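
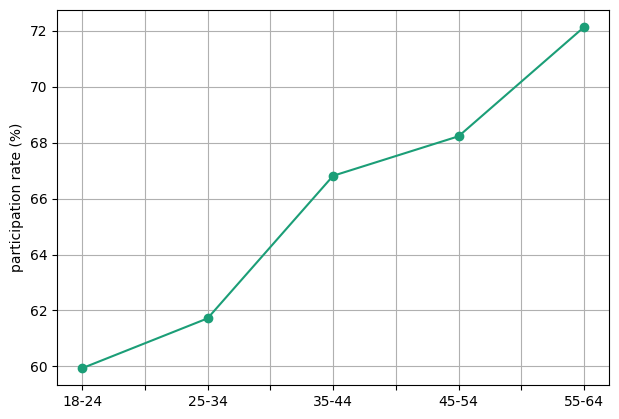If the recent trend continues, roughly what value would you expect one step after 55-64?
Last three: 66, 68, 72 → slope ≈ 3/step → next ≈ 75.

≈ 75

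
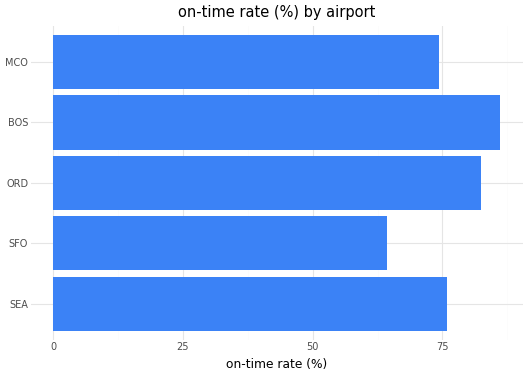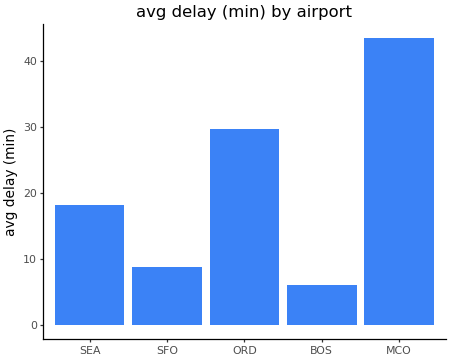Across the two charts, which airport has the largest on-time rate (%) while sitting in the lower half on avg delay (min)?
BOS

Chart 2 median avg delay (min) ≈ 20; below-median airports: SFO, BOS. Among those, BOS has the highest on-time rate (%) (≈ 90).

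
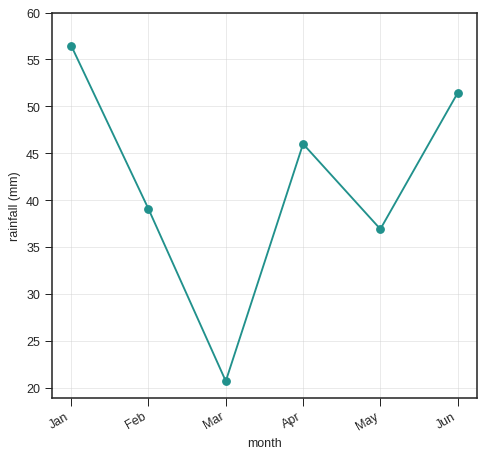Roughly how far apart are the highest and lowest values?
≈ 35

Max Jan ≈ 55, min Mar ≈ 20; range ≈ 35.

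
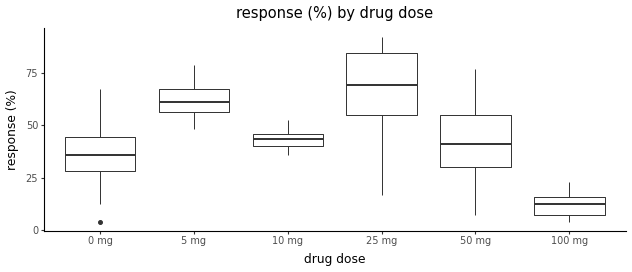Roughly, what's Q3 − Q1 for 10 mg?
Q3 ≈ 45, Q1 ≈ 40; IQR ≈ 5.

≈ 5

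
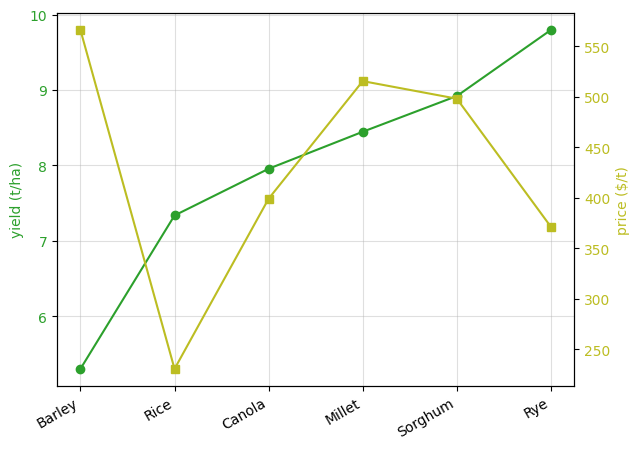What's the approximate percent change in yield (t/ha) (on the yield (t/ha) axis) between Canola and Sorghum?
Canola ≈ 8.0, Sorghum ≈ 9.0; (9.0 − 8.0) / 8.0 ≈ +12.5%.

≈ +12.5%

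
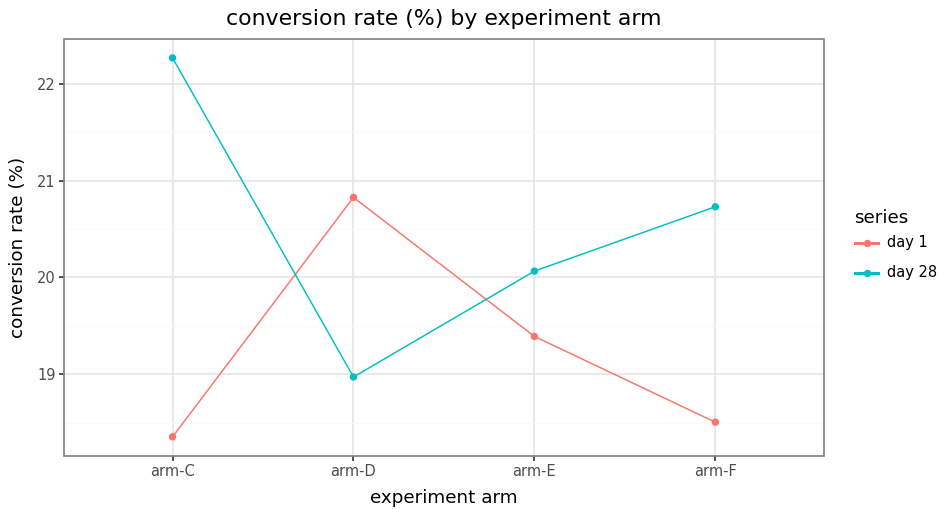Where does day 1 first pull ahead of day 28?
arm-D

arm-C: day 1 ≈ 18.5 vs day 28 ≈ 22.5 (not yet); arm-D: day 1 ≈ 21.0 vs day 28 ≈ 19.0 (first crossover).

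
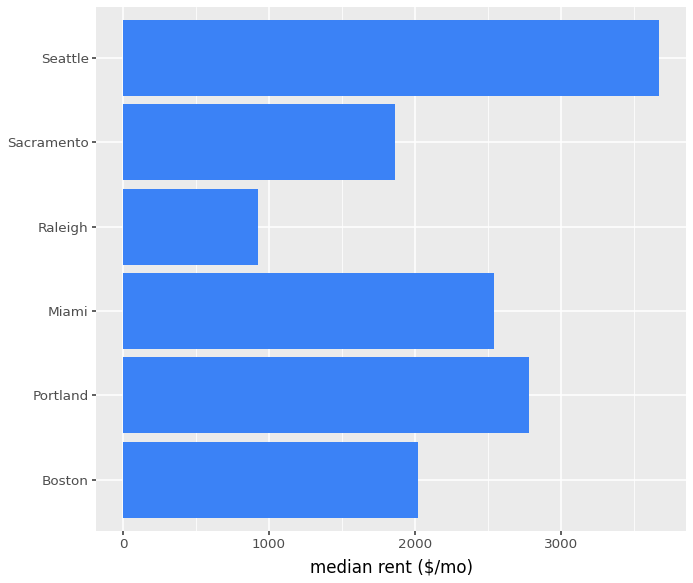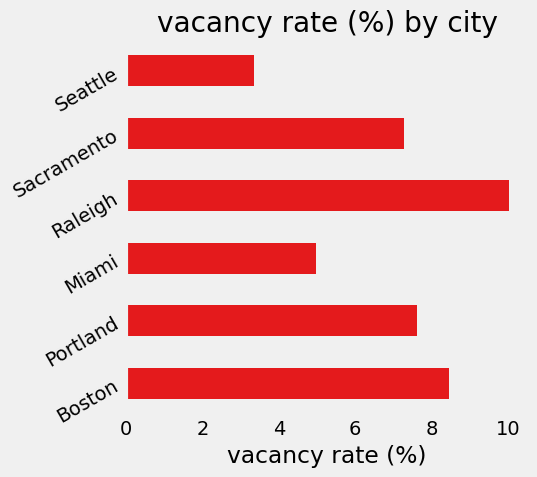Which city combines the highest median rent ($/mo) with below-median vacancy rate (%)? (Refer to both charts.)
Seattle

Chart 2 median vacancy rate (%) ≈ 7; below-median cities: Miami, Sacramento, Seattle. Among those, Seattle has the highest median rent ($/mo) (≈ 3500).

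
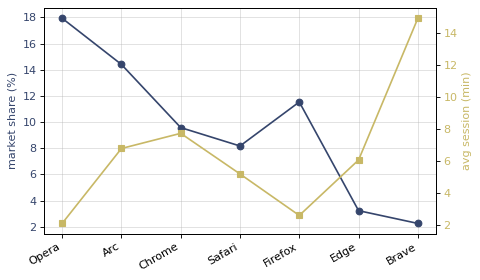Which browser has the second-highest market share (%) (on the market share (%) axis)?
Arc

Top 3 (on the market share (%) axis): Opera ≈ 18, Arc ≈ 14, Firefox ≈ 12.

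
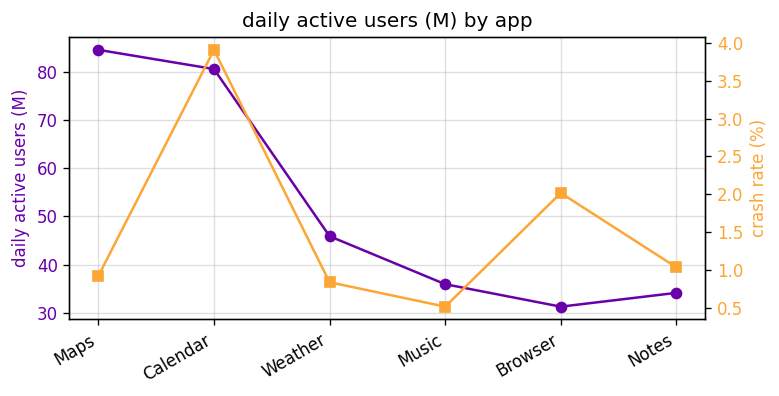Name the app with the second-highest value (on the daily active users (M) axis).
Top 3 (on the daily active users (M) axis): Maps ≈ 85, Calendar ≈ 80, Weather ≈ 45.

Calendar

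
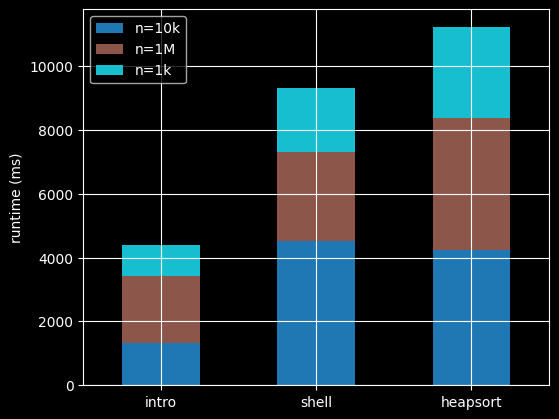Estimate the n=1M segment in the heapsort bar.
n=1M top ≈ 8000, bottom ≈ 4000; segment ≈ 4000.

≈ 4000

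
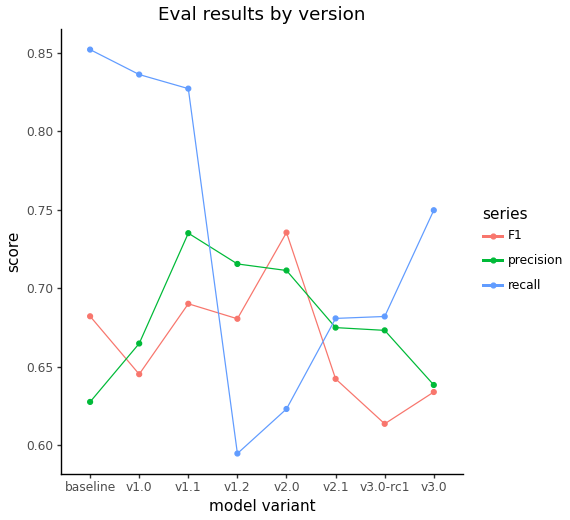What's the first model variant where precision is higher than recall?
v1.1: precision ≈ 0.75 vs recall ≈ 0.85 (not yet); v1.2: precision ≈ 0.70 vs recall ≈ 0.60 (first crossover).

v1.2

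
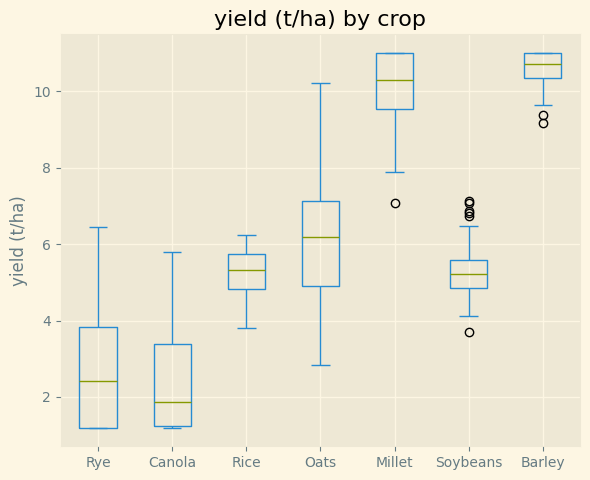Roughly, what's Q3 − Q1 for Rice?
Q3 ≈ 6, Q1 ≈ 5; IQR ≈ 1.

≈ 1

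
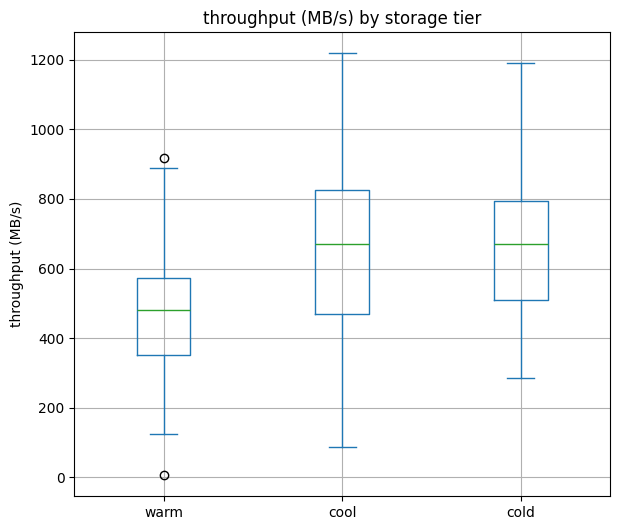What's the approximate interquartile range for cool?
Q3 ≈ 820, Q1 ≈ 460; IQR ≈ 360.

≈ 360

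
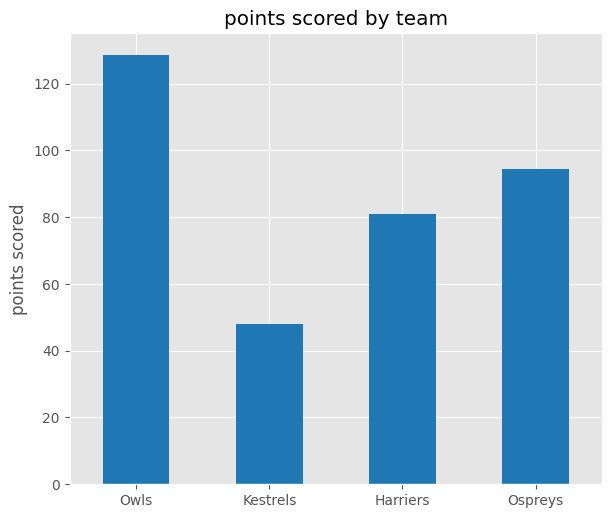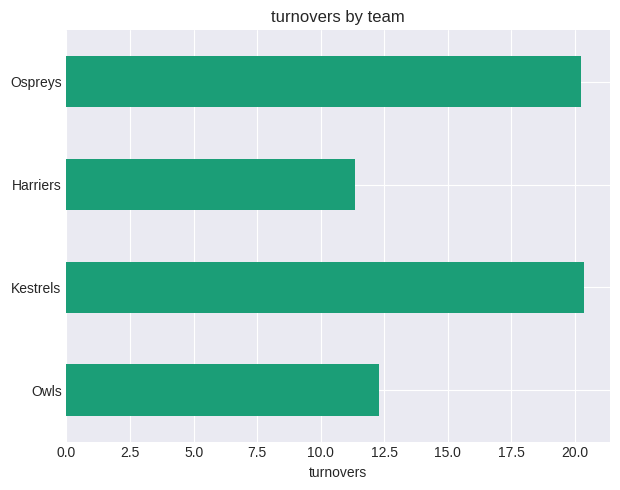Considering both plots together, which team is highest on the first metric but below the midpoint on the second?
Owls

Chart 2 median turnovers ≈ 16; below-median teams: Owls, Harriers. Among those, Owls has the highest points scored (≈ 120).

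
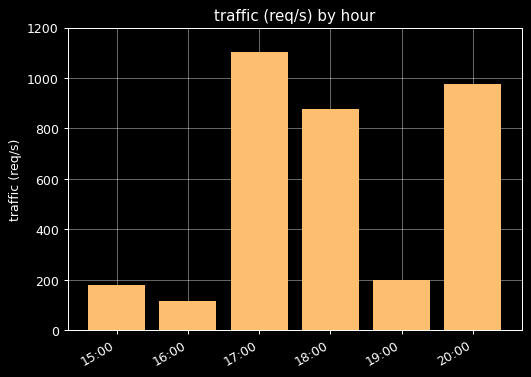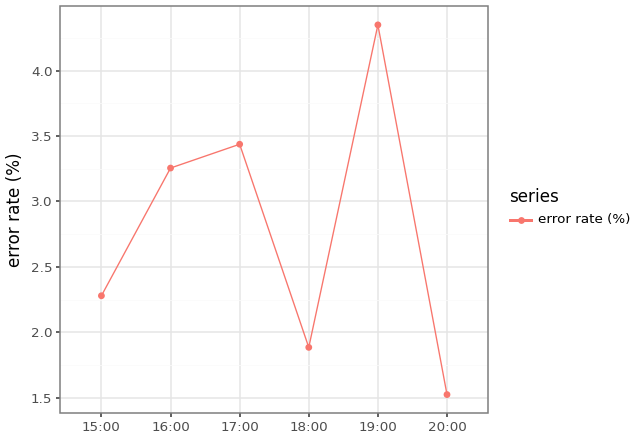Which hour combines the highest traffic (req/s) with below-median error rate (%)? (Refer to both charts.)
Chart 2 median error rate (%) ≈ 3; below-median hours: 15:00, 18:00, 20:00. Among those, 20:00 has the highest traffic (req/s) (≈ 1000).

20:00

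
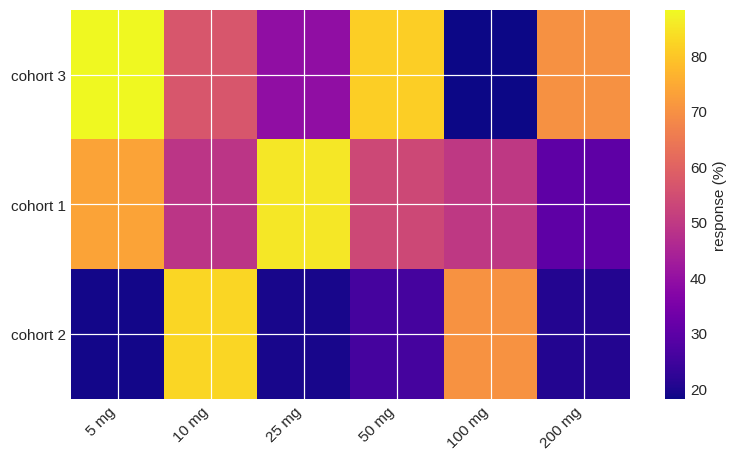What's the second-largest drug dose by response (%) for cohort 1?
Top 3 for cohort 1: 25 mg ≈ 90, 5 mg ≈ 70, 50 mg ≈ 50.

5 mg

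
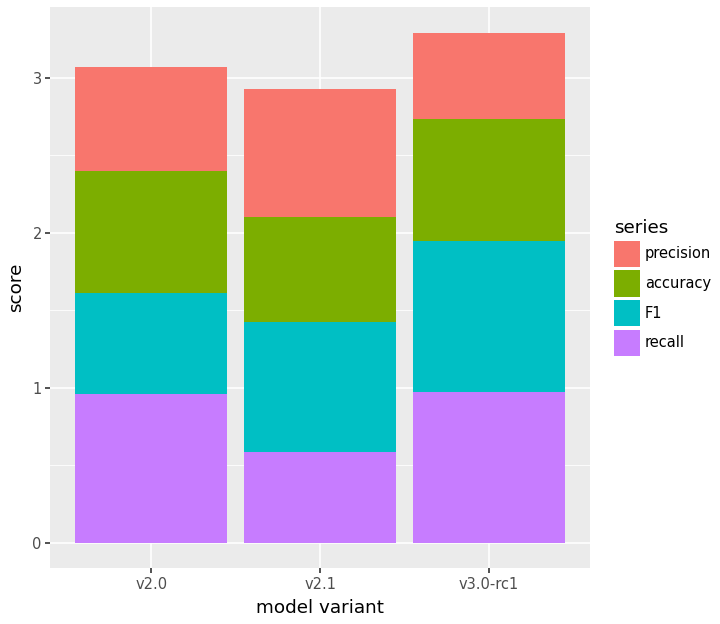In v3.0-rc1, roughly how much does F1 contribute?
F1 top ≈ 2.0, bottom ≈ 1.0; segment ≈ 1.0.

≈ 1.0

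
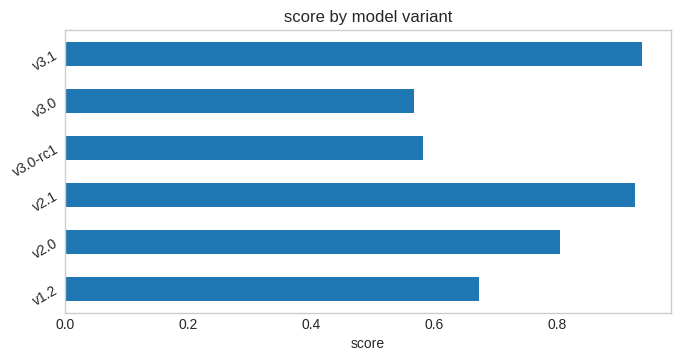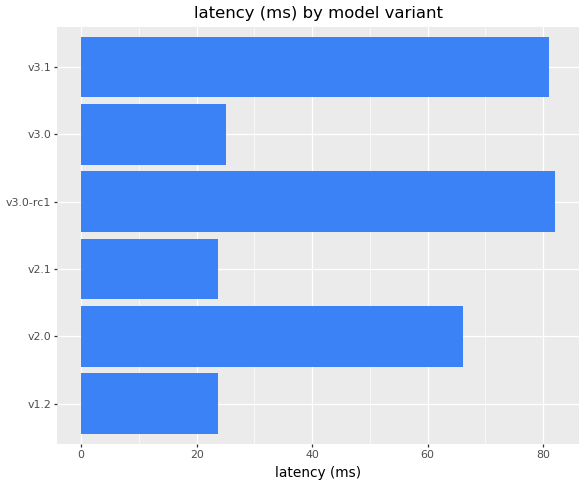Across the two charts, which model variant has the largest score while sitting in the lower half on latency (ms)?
Chart 2 median latency (ms) ≈ 50; below-median model variants: v1.2, v2.1, v3.0. Among those, v2.1 has the highest score (≈ 0.9).

v2.1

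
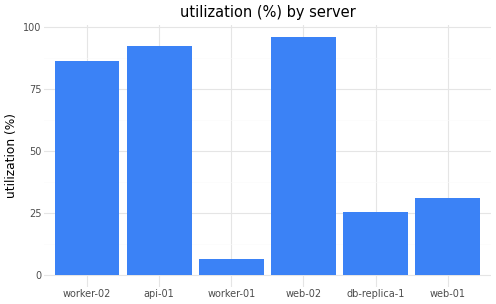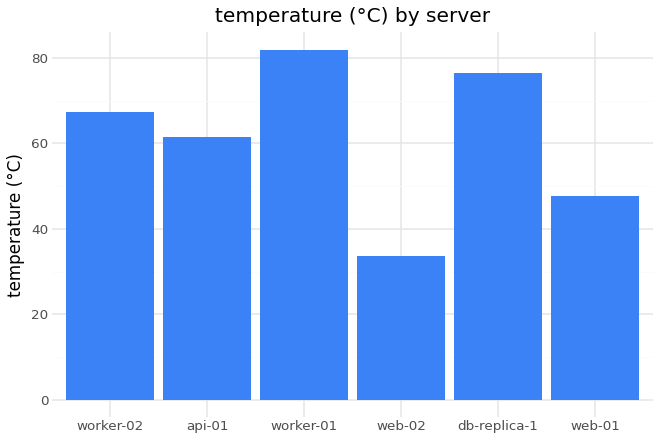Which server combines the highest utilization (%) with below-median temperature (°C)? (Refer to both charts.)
web-02

Chart 2 median temperature (°C) ≈ 60; below-median servers: api-01, web-02, web-01. Among those, web-02 has the highest utilization (%) (≈ 100).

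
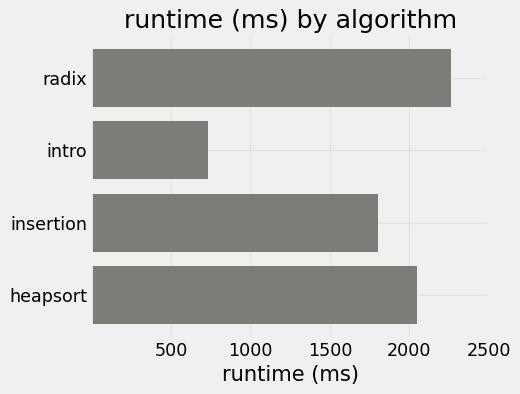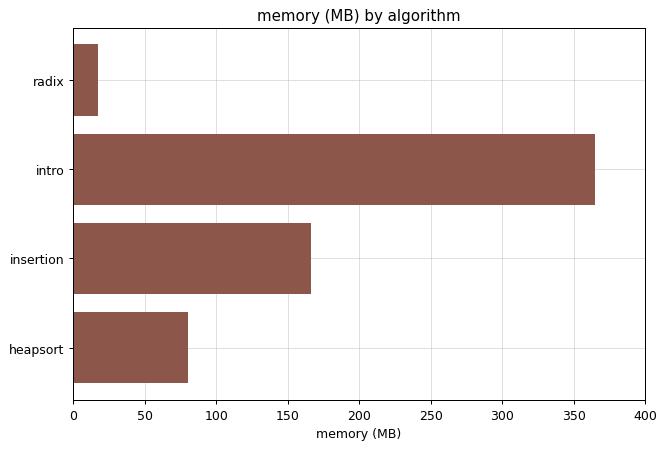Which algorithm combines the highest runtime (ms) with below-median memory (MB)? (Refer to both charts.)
radix

Chart 2 median memory (MB) ≈ 100; below-median algorithms: radix, heapsort. Among those, radix has the highest runtime (ms) (≈ 2500).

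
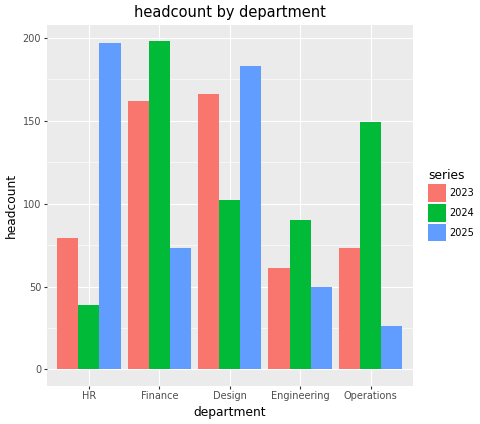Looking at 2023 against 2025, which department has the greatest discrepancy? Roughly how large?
HR: 2023 ≈ 80, 2025 ≈ 200 → gap ≈ 120. Next-largest (Finance) is only ≈ 80.

HR, ≈ 120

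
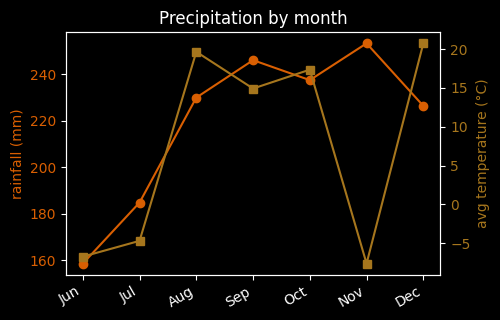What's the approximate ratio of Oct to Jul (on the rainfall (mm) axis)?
Oct ≈ 240, Jul ≈ 180; 240/180 ≈ 1.33.

≈ 1.33×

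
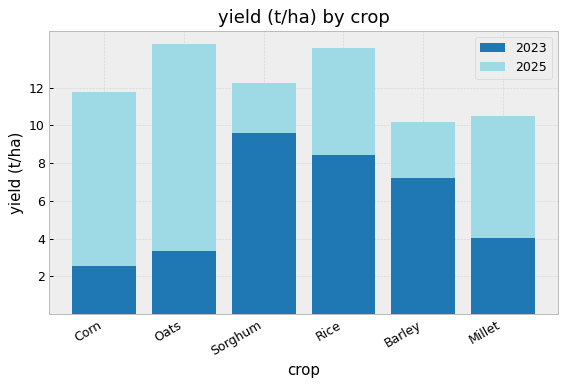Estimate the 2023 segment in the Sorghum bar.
≈ 10

2023 top ≈ 10, bottom ≈ 0; segment ≈ 10.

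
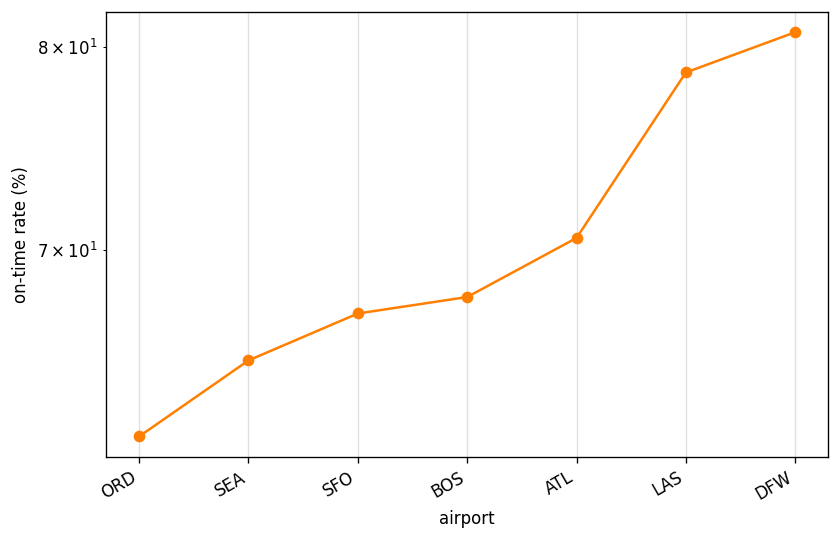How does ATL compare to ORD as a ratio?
ATL ≈ 70, ORD ≈ 62; 70/62 ≈ 1.13.

≈ 1.13×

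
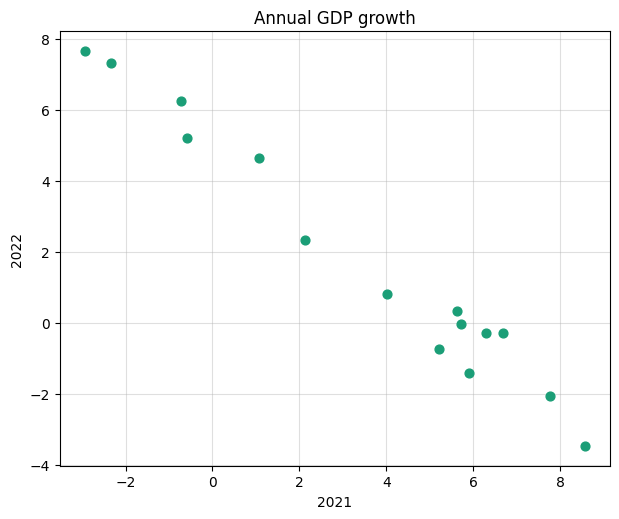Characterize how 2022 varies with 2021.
Points are negatively correlated; strong (|r| ≈ 1.0).

negative, strong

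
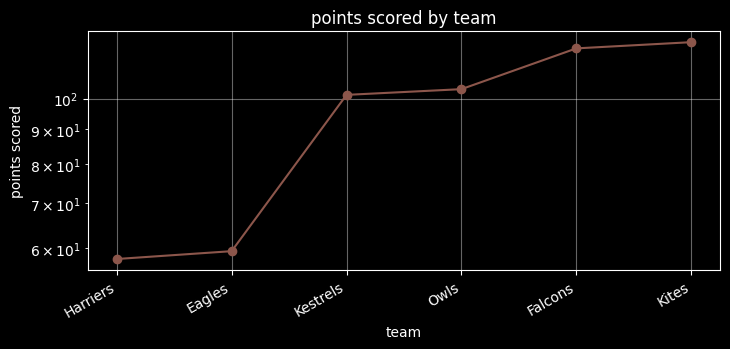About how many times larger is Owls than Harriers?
≈ 1.67×

Owls ≈ 100, Harriers ≈ 60; 100/60 ≈ 1.67.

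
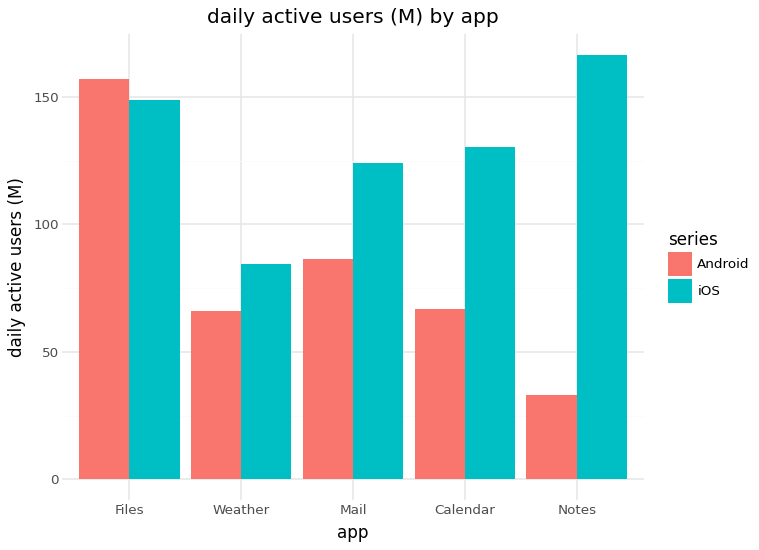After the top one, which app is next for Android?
Mail

Top 3 for Android: Files ≈ 160, Mail ≈ 80, Calendar ≈ 60.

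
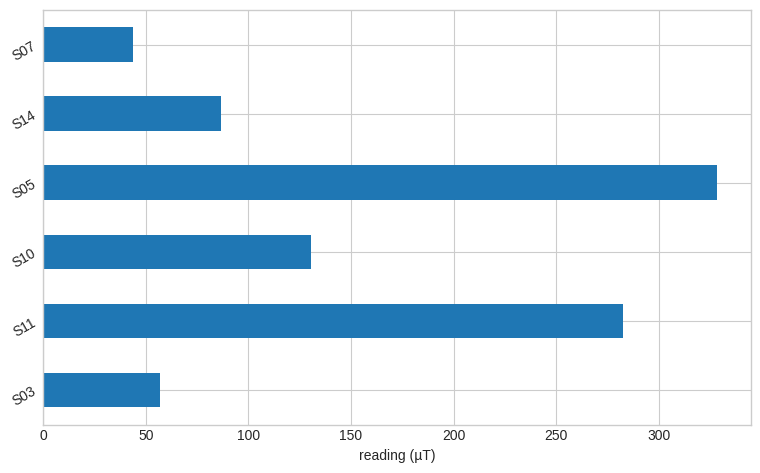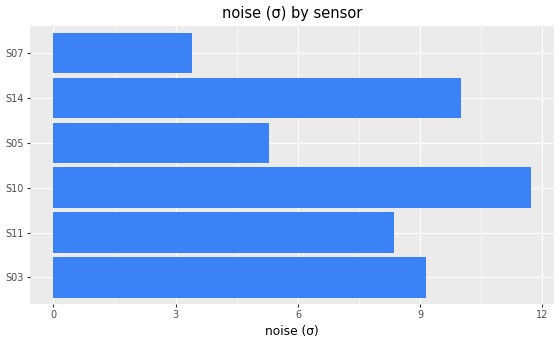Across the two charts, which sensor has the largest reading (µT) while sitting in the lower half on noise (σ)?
Chart 2 median noise (σ) ≈ 8; below-median sensors: S11, S05, S07. Among those, S05 has the highest reading (µT) (≈ 350).

S05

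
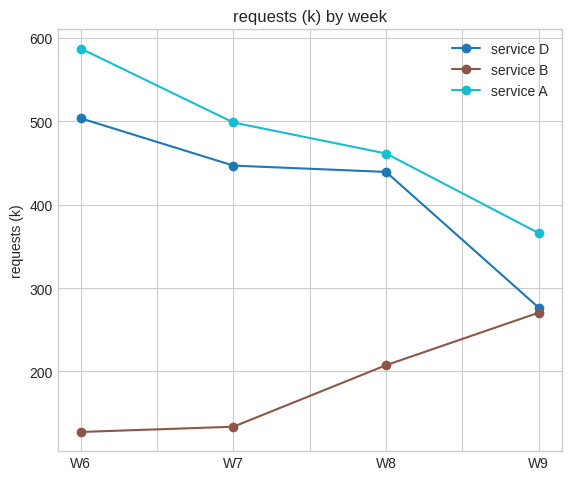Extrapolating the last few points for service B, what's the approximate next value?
Last three: 150, 200, 250 → slope ≈ 50/step → next ≈ 300.

≈ 300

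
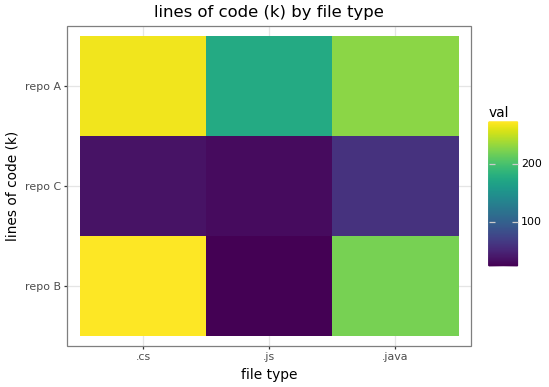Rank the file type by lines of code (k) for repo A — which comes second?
Top 3 for repo A: .cs ≈ 275, .java ≈ 225, .js ≈ 175.

.java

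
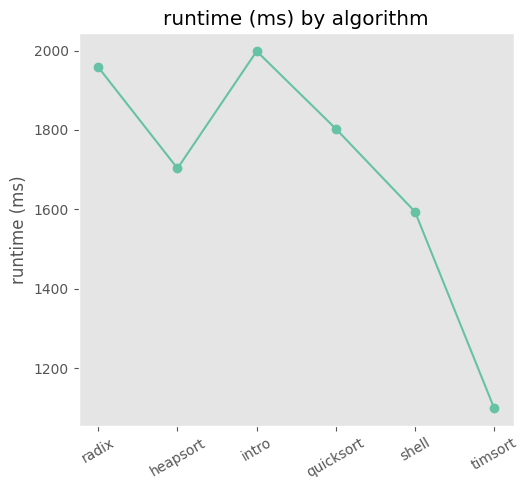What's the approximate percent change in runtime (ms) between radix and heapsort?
radix ≈ 2000, heapsort ≈ 1700; (1700 − 2000) / 2000 ≈ -15%.

≈ -15%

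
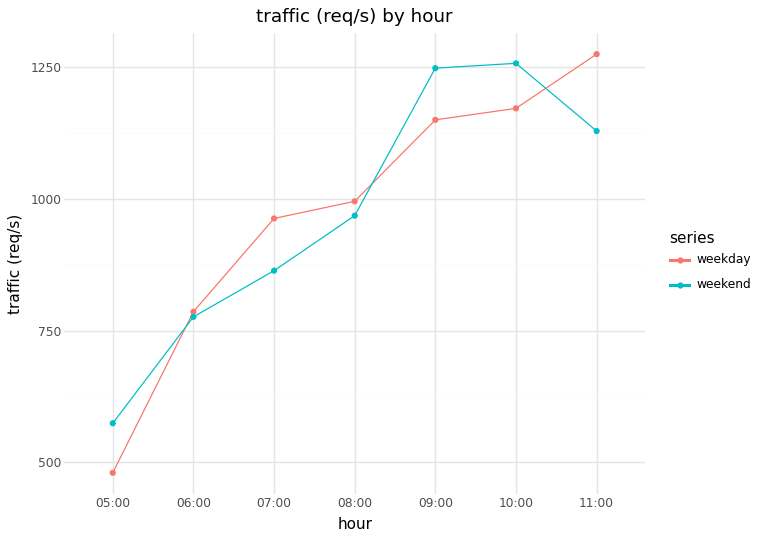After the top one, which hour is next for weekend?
09:00

Top 3 for weekend: 10:00 ≈ 1300, 09:00 ≈ 1200, 11:00 ≈ 1100.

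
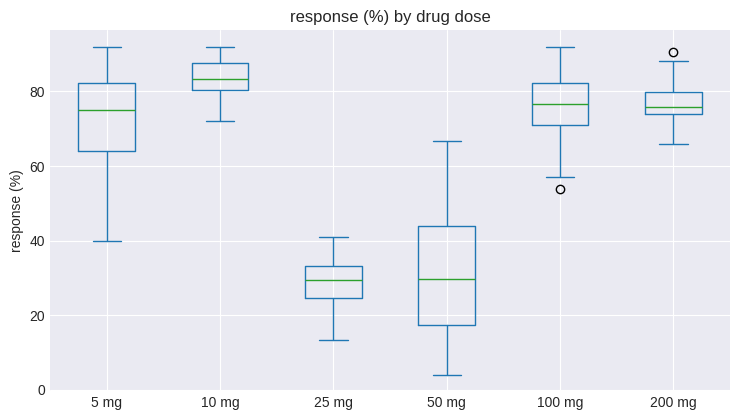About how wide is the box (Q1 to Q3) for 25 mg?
Q3 ≈ 35, Q1 ≈ 25; IQR ≈ 10.

≈ 10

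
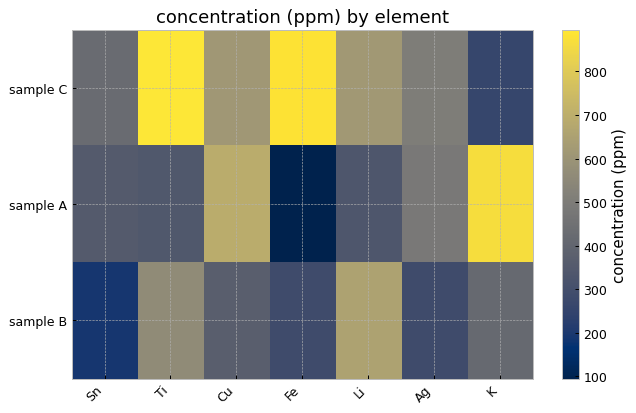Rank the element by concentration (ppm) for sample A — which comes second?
Cu

Top 3 for sample A: K ≈ 900, Cu ≈ 700, Ag ≈ 500.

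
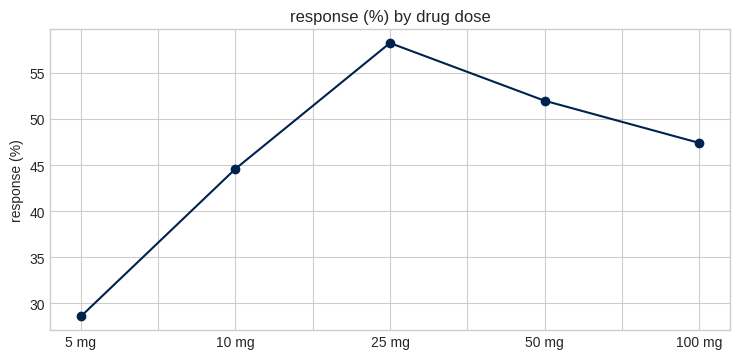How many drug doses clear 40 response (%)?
4

Above 40: 10 mg, 25 mg, 50 mg, 100 mg.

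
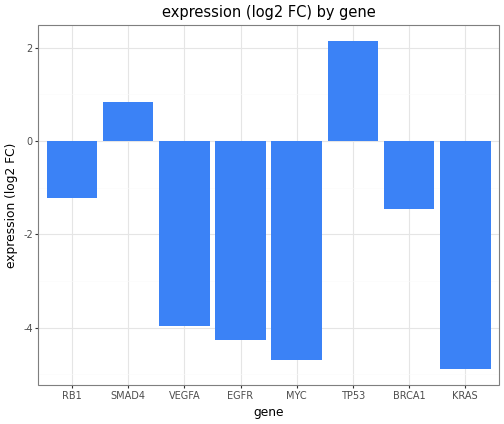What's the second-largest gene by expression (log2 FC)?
SMAD4

Top 3: TP53 ≈ 2, SMAD4 ≈ 1, RB1 ≈ -1.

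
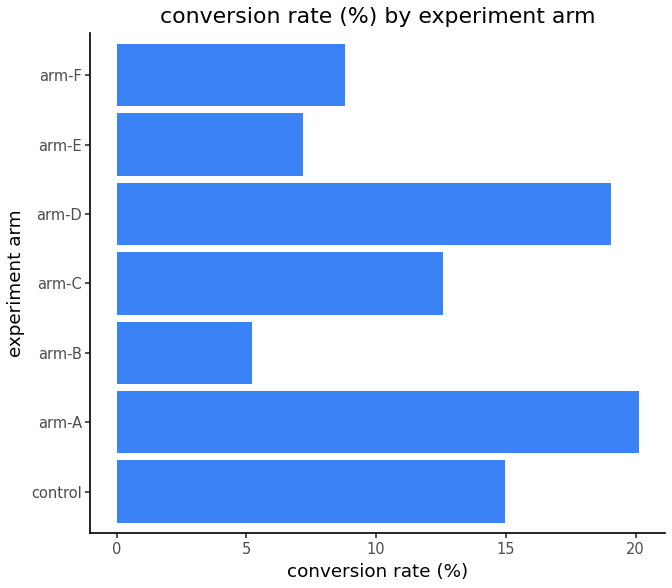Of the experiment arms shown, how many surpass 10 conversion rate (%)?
Above 10: control, arm-A, arm-C, arm-D.

4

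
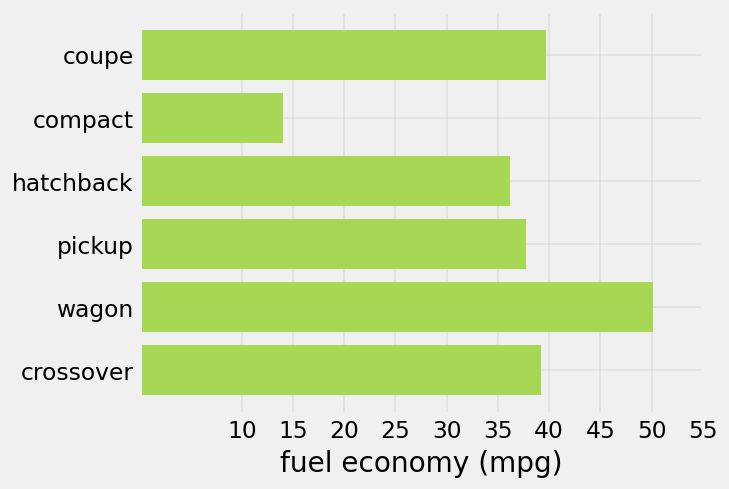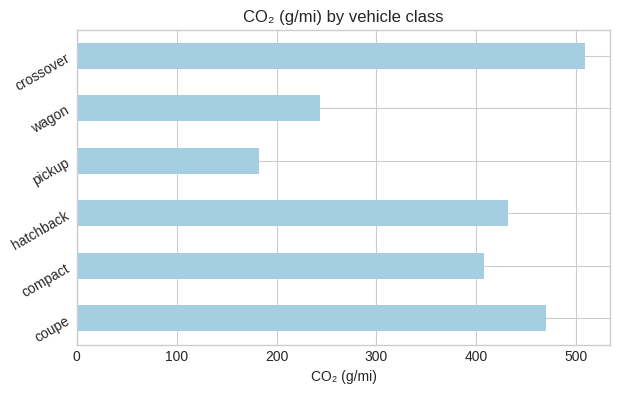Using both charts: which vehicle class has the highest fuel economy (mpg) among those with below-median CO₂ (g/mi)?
wagon

Chart 2 median CO₂ (g/mi) ≈ 400; below-median vehicle classes: compact, pickup, wagon. Among those, wagon has the highest fuel economy (mpg) (≈ 50).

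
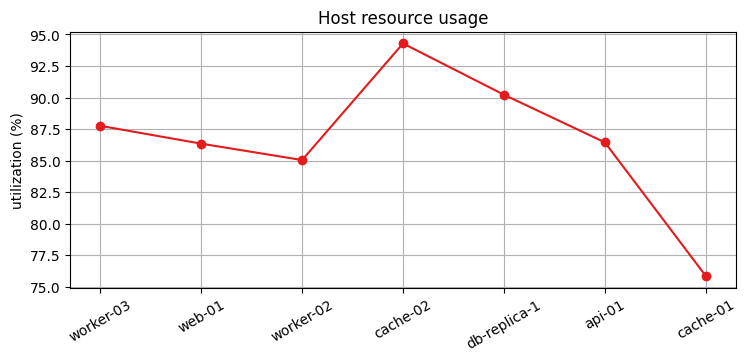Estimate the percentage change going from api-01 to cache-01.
≈ -11.6%

api-01 ≈ 86, cache-01 ≈ 76; (76 − 86) / 86 ≈ -11.6%.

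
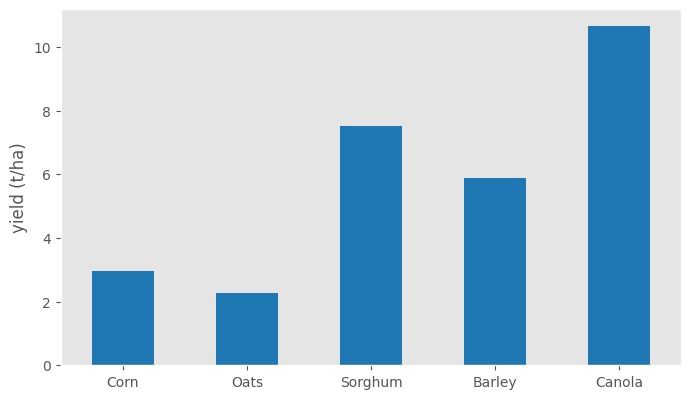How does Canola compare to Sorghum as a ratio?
Canola ≈ 11, Sorghum ≈ 8; 11/8 ≈ 1.38.

≈ 1.38×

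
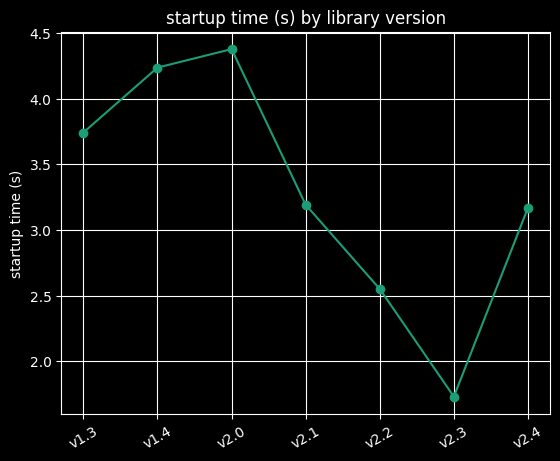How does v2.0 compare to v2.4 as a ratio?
≈ 1.5×

v2.0 ≈ 4.5, v2.4 ≈ 3.0; 4.5/3.0 ≈ 1.5.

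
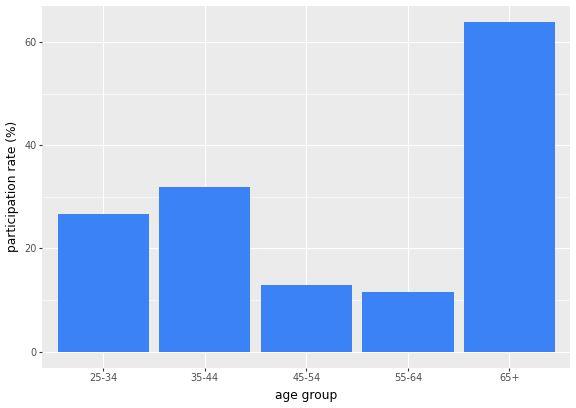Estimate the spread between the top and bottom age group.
≈ 50

Max 65+ ≈ 60, min 55-64 ≈ 10; range ≈ 50.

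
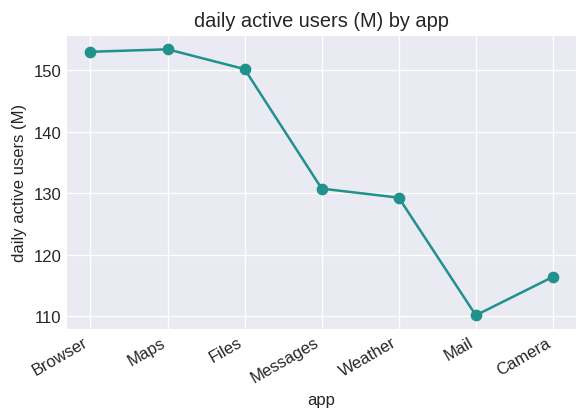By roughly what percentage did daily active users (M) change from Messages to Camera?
≈ -11.5%

Messages ≈ 130, Camera ≈ 115; (115 − 130) / 130 ≈ -11.5%.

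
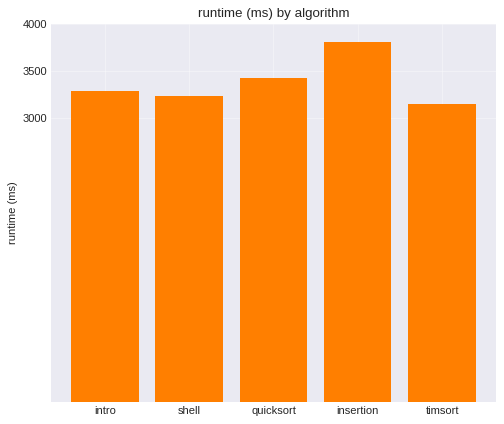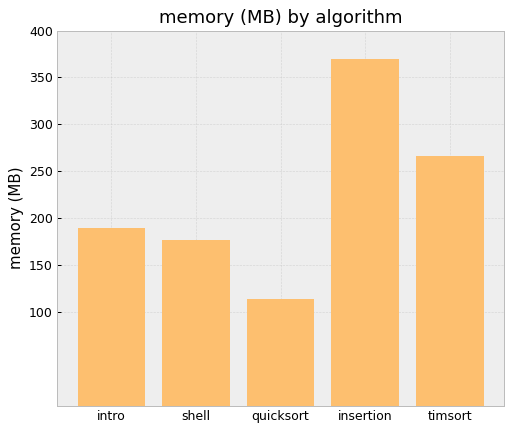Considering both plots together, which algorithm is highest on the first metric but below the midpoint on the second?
Chart 2 median memory (MB) ≈ 200; below-median algorithms: shell, quicksort. Among those, quicksort has the highest runtime (ms) (≈ 3500).

quicksort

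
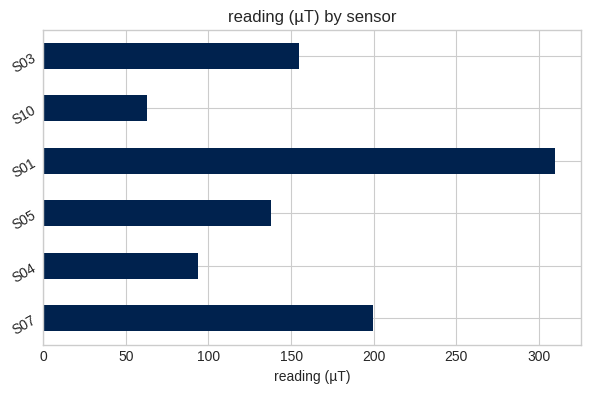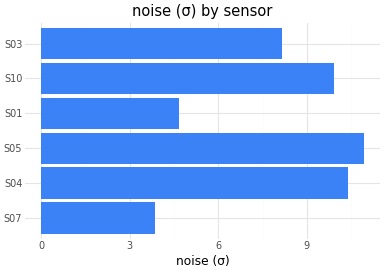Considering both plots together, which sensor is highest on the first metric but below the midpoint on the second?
S01

Chart 2 median noise (σ) ≈ 10; below-median sensors: S07, S01, S03. Among those, S01 has the highest reading (µT) (≈ 300).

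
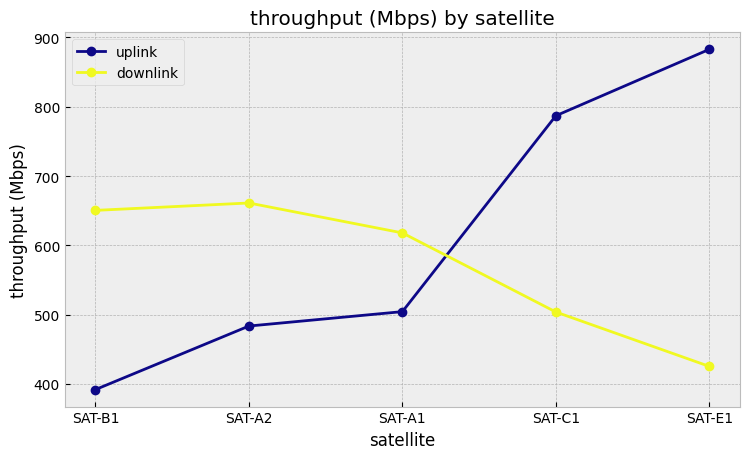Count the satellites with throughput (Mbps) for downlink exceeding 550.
3

Above 550: SAT-B1, SAT-A2, SAT-A1.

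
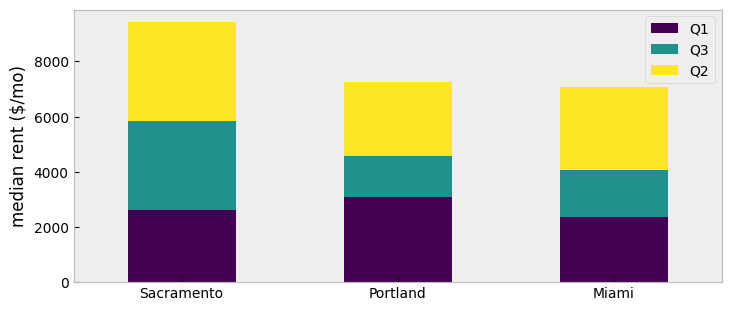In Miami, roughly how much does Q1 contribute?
Q1 top ≈ 2000, bottom ≈ 0; segment ≈ 2000.

≈ 2000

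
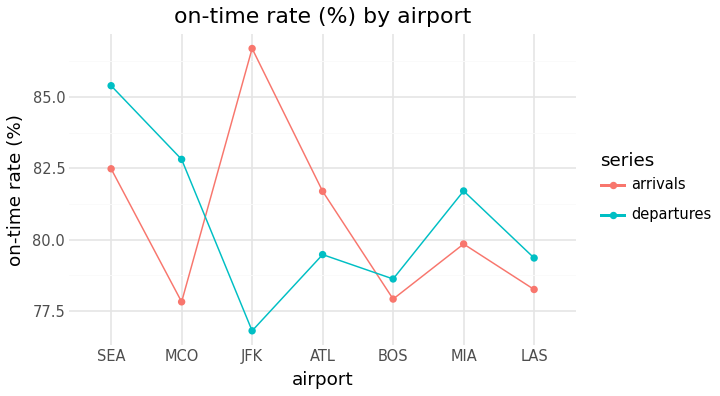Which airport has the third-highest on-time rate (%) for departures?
Top 4 for departures: SEA ≈ 85, MCO ≈ 83, MIA ≈ 82, ATL ≈ 79.

MIA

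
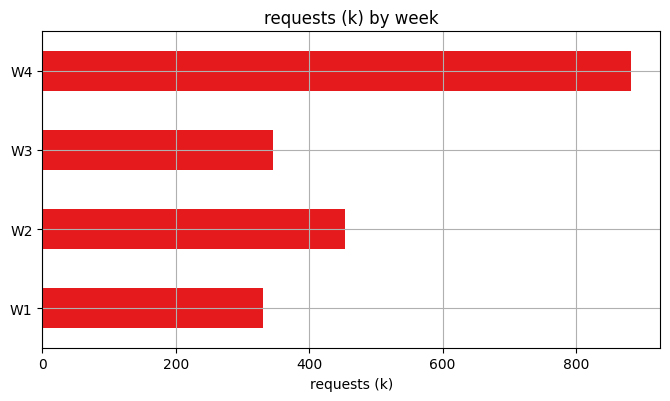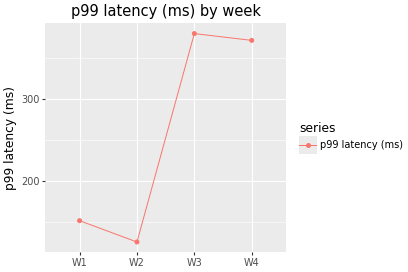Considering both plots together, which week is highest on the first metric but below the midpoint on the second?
Chart 2 median p99 latency (ms) ≈ 250; below-median weeks: W1, W2. Among those, W2 has the highest requests (k) (≈ 500).

W2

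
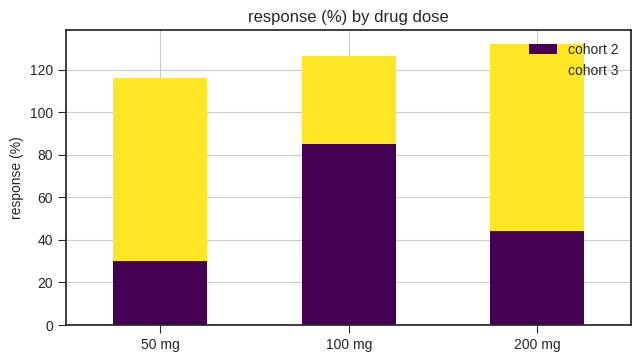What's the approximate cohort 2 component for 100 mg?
cohort 2 top ≈ 80, bottom ≈ 0; segment ≈ 80.

≈ 80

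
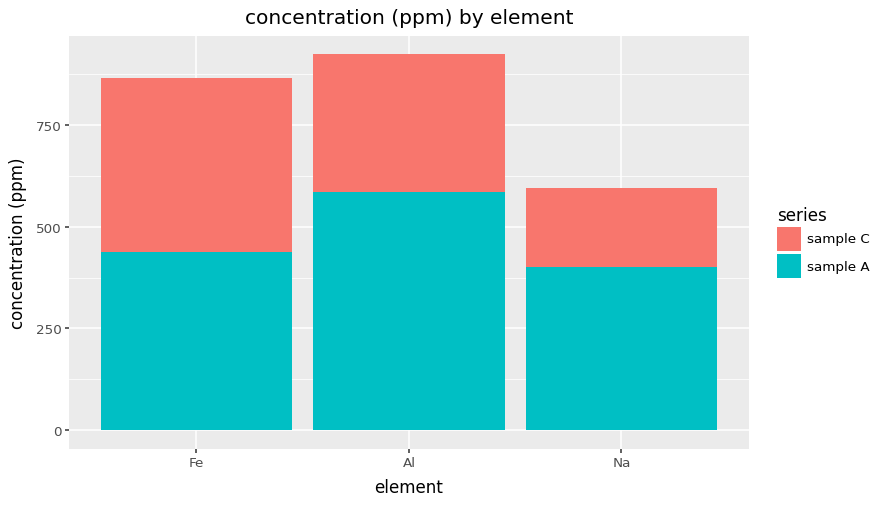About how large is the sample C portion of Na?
≈ 200

sample C top ≈ 600, bottom ≈ 400; segment ≈ 200.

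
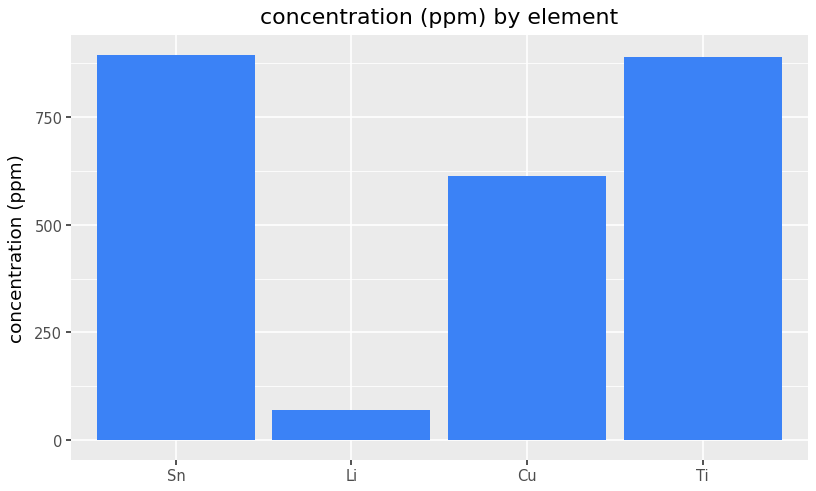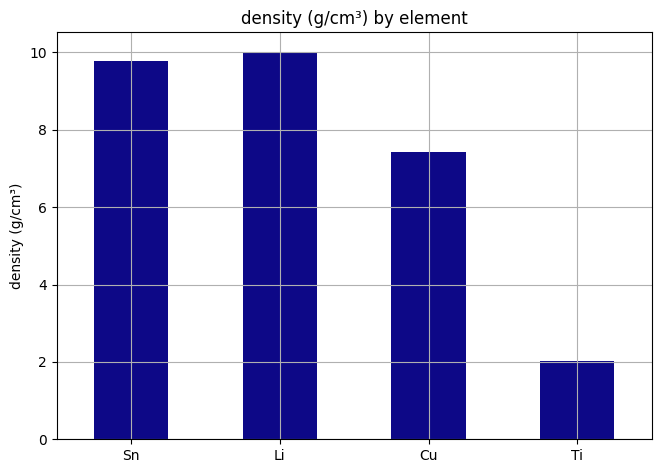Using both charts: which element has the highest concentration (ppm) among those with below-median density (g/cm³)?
Ti

Chart 2 median density (g/cm³) ≈ 9; below-median elements: Cu, Ti. Among those, Ti has the highest concentration (ppm) (≈ 900).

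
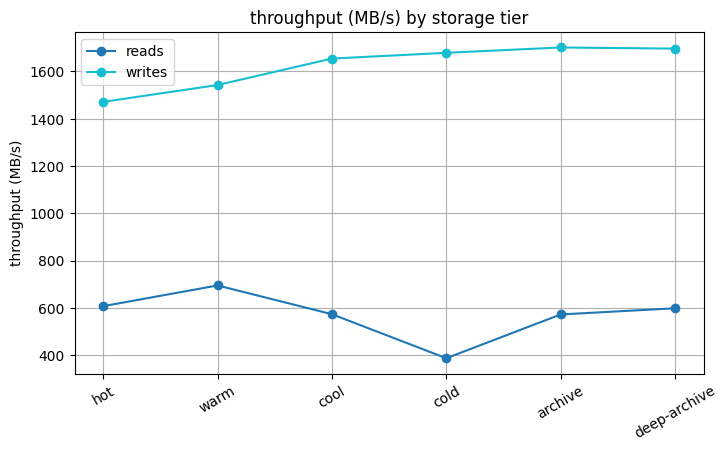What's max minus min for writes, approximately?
Max archive ≈ 1800, min hot ≈ 1400; range ≈ 400.

≈ 400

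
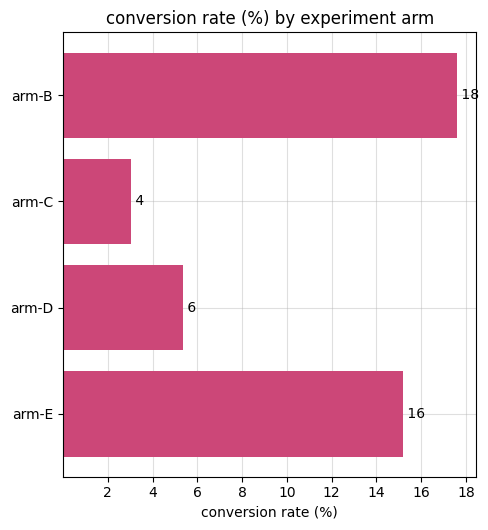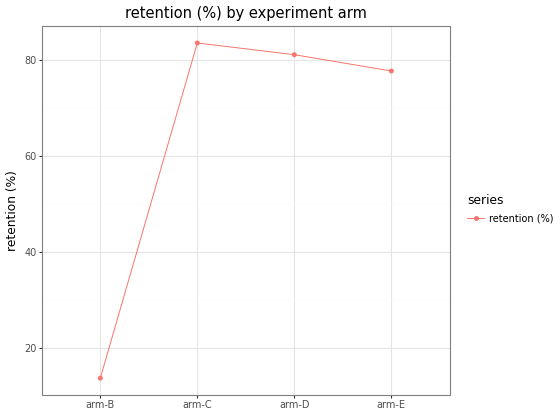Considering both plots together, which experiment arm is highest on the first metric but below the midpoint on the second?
Chart 2 median retention (%) ≈ 80; below-median experiment arms: arm-B, arm-E. Among those, arm-B has the highest conversion rate (%) (≈ 18).

arm-B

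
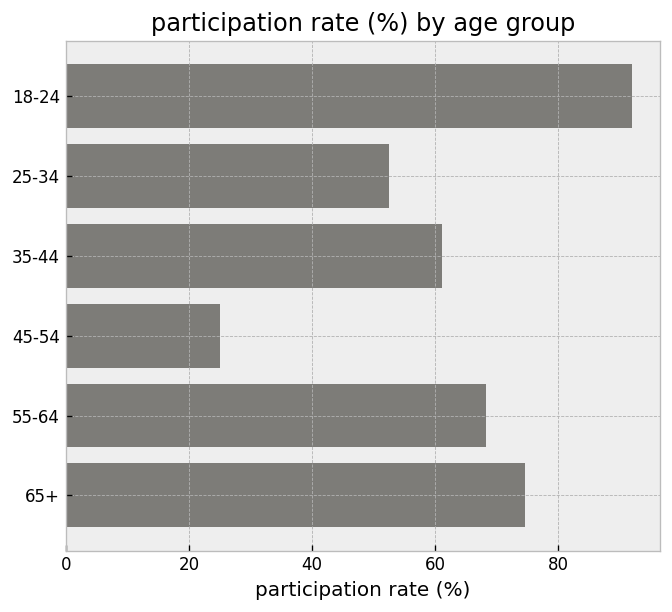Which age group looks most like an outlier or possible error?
45-54 ≈ 30; the rest sit between ≈ 50 and ≈ 90.

45-54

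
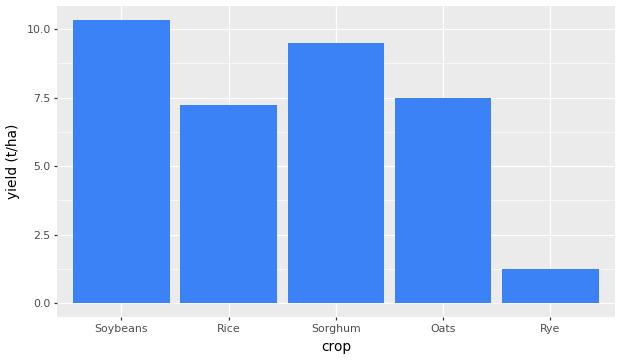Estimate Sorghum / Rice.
≈ 1.43×

Sorghum ≈ 10, Rice ≈ 7; 10/7 ≈ 1.43.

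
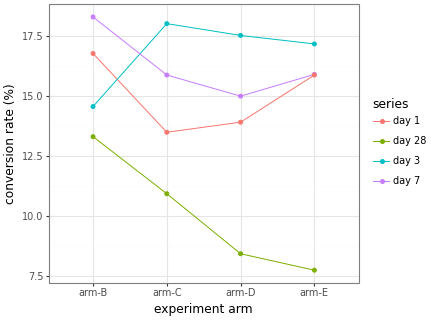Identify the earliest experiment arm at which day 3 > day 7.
arm-C

arm-B: day 3 ≈ 15 vs day 7 ≈ 18 (not yet); arm-C: day 3 ≈ 18 vs day 7 ≈ 16 (first crossover).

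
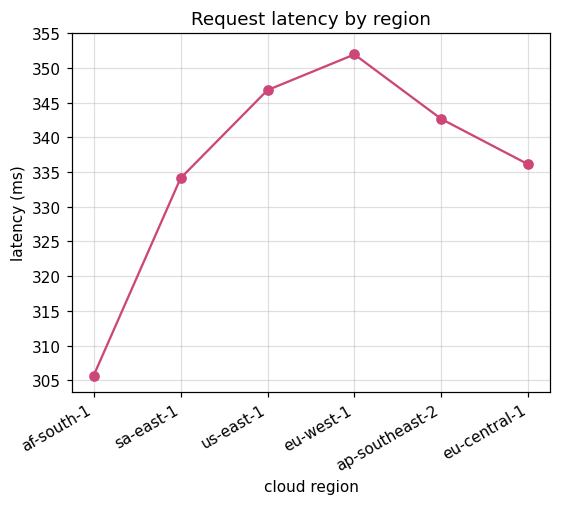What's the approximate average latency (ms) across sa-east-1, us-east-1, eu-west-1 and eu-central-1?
≈ 341

(335 + 345 + 350 + 335) / 4 ≈ 341.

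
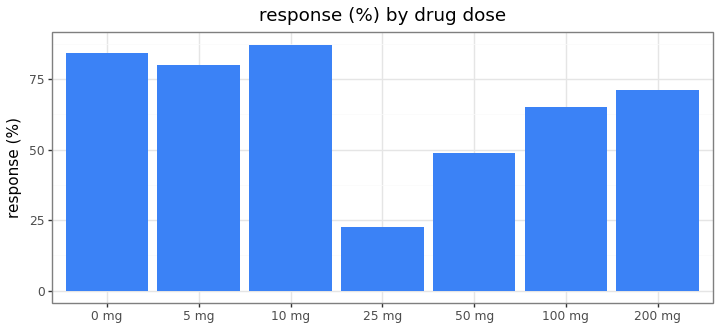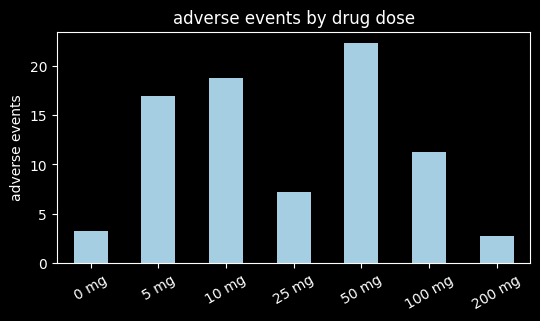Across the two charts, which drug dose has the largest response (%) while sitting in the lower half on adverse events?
Chart 2 median adverse events ≈ 10; below-median drug doses: 0 mg, 25 mg, 200 mg. Among those, 0 mg has the highest response (%) (≈ 80).

0 mg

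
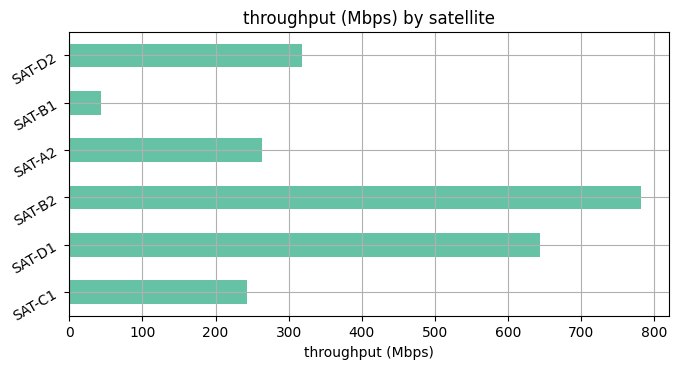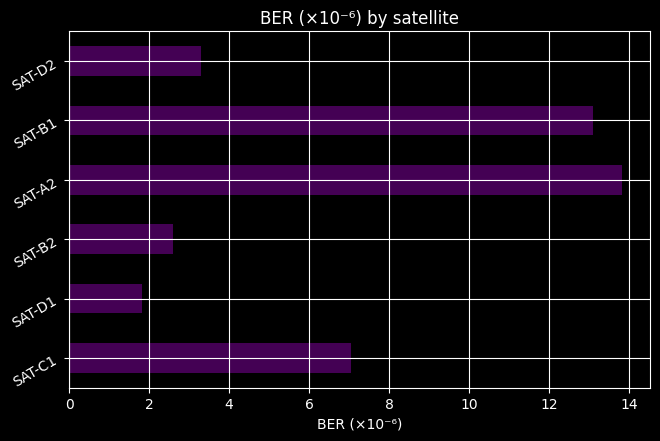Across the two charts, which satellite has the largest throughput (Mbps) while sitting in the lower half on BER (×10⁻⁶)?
SAT-B2

Chart 2 median BER (×10⁻⁶) ≈ 6; below-median satellites: SAT-D1, SAT-B2, SAT-D2. Among those, SAT-B2 has the highest throughput (Mbps) (≈ 800).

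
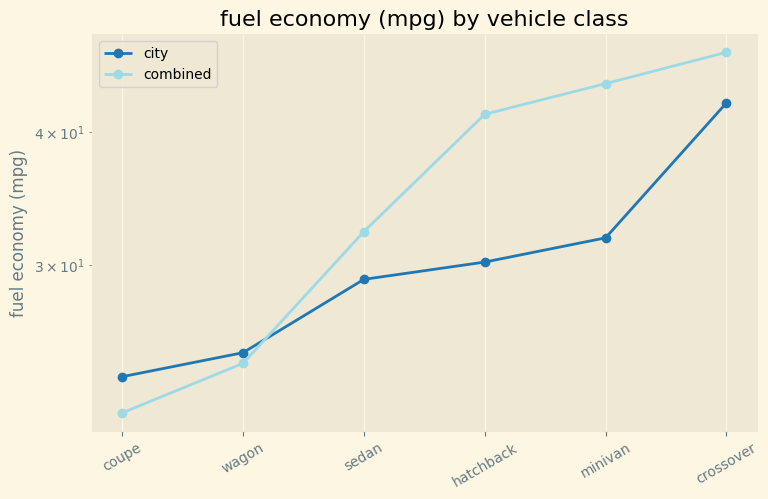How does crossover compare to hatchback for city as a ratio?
≈ 1.5×

crossover ≈ 45, hatchback ≈ 30; 45/30 ≈ 1.5.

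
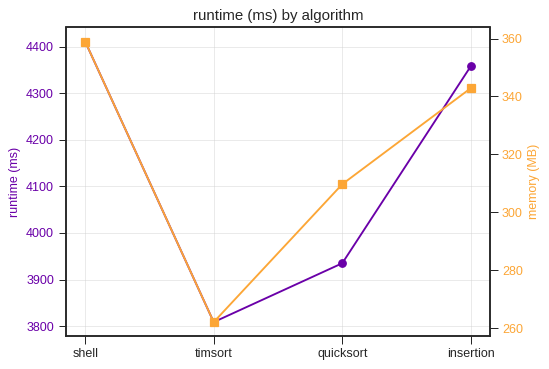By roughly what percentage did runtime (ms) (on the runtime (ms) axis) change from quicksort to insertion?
quicksort ≈ 3900, insertion ≈ 4400; (4400 − 3900) / 3900 ≈ +12.8%.

≈ +12.8%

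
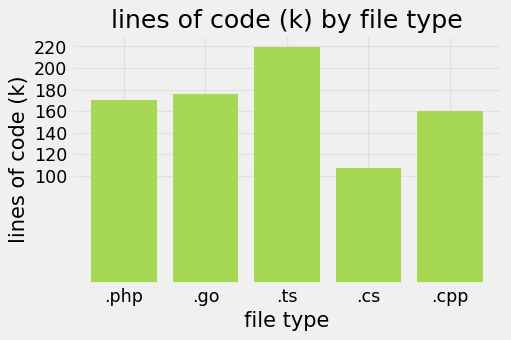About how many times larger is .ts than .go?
.ts ≈ 220, .go ≈ 180; 220/180 ≈ 1.22.

≈ 1.22×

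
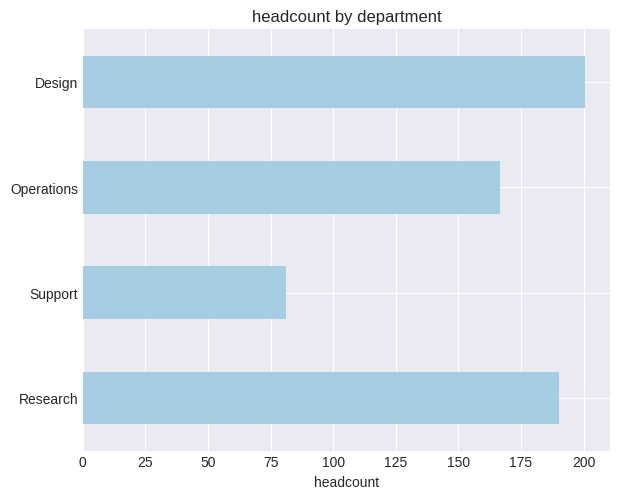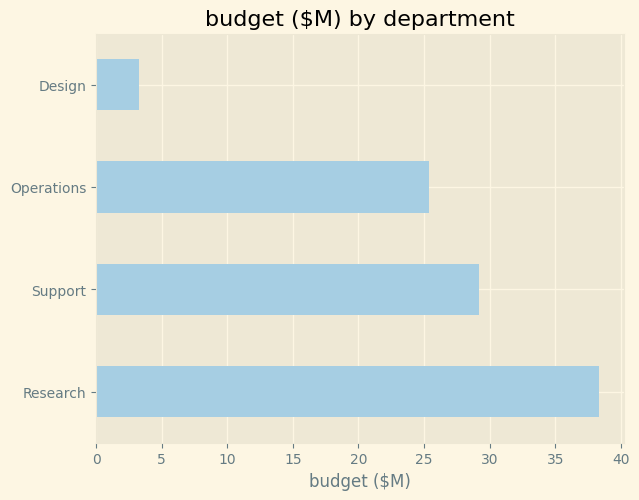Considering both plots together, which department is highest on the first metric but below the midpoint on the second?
Chart 2 median budget ($M) ≈ 25; below-median departments: Operations, Design. Among those, Design has the highest headcount (≈ 200).

Design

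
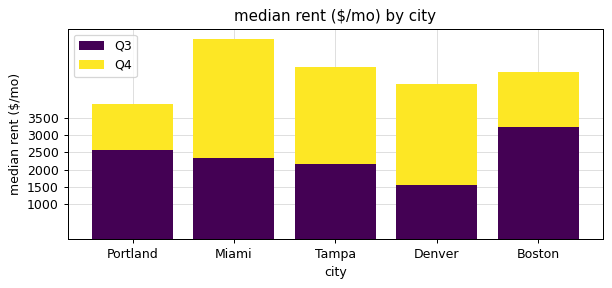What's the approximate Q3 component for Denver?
Q3 top ≈ 1500, bottom ≈ 0; segment ≈ 1500.

≈ 1500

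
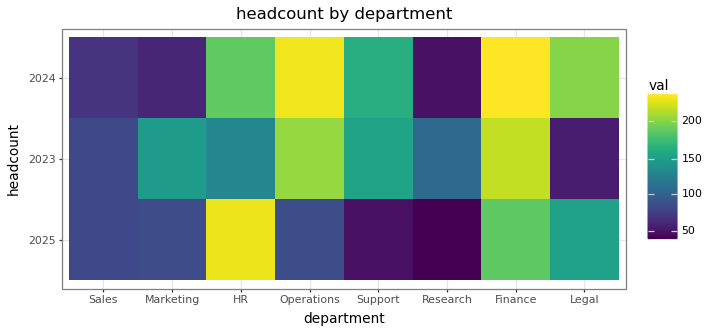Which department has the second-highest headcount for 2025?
Top 3 for 2025: HR ≈ 240, Finance ≈ 180, Legal ≈ 160.

Finance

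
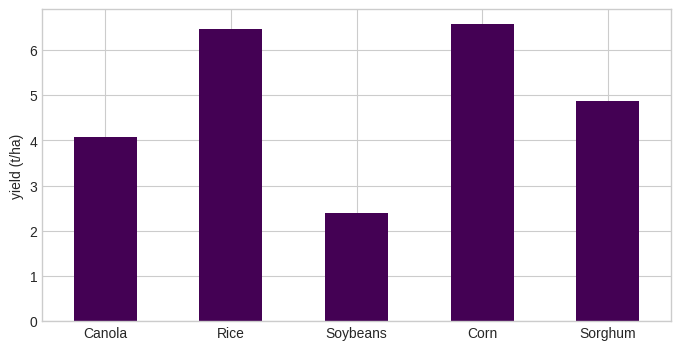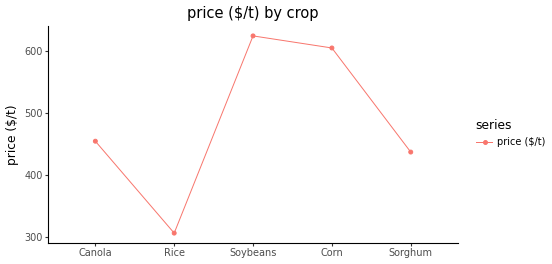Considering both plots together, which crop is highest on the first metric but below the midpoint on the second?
Rice

Chart 2 median price ($/t) ≈ 500; below-median crops: Rice, Sorghum. Among those, Rice has the highest yield (t/ha) (≈ 6).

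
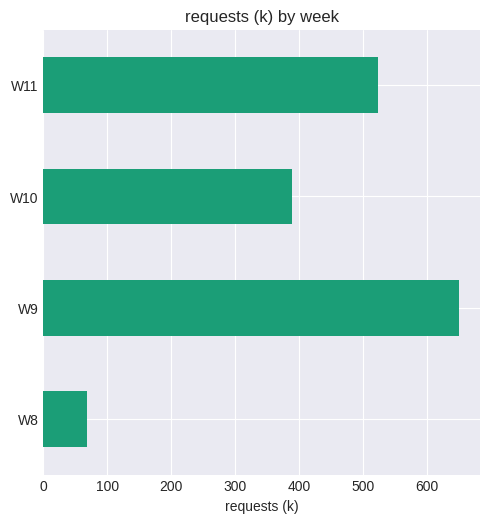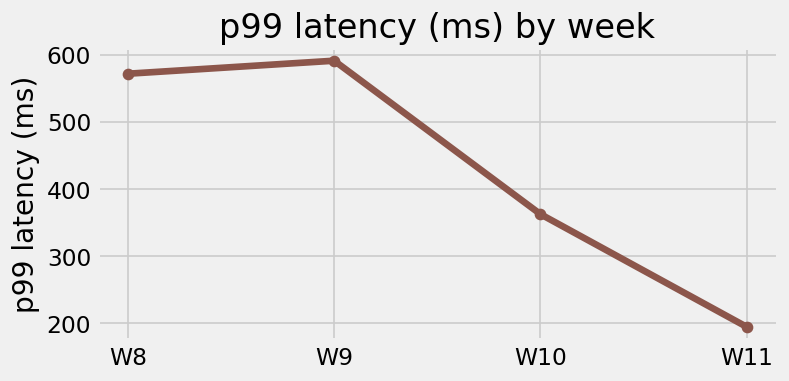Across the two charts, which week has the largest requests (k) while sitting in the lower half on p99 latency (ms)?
W11

Chart 2 median p99 latency (ms) ≈ 500; below-median weeks: W10, W11. Among those, W11 has the highest requests (k) (≈ 500).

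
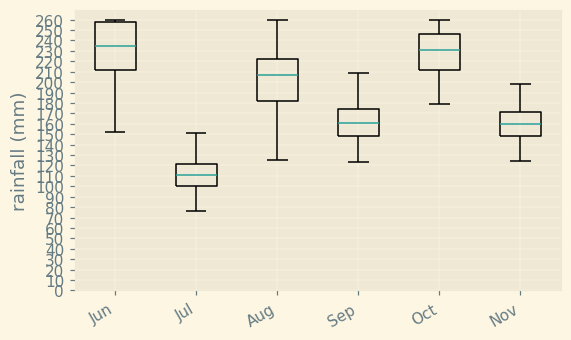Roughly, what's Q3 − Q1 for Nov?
Q3 ≈ 170, Q1 ≈ 150; IQR ≈ 20.

≈ 20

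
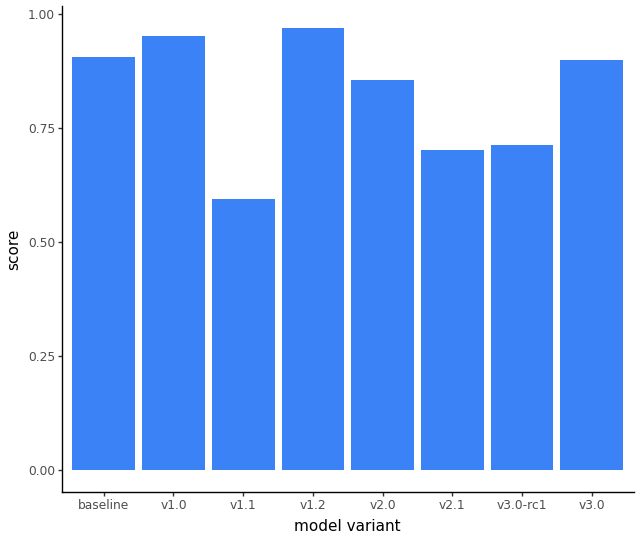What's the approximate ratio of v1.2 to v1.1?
v1.2 ≈ 1.0, v1.1 ≈ 0.6; 1.0/0.6 ≈ 1.67.

≈ 1.67×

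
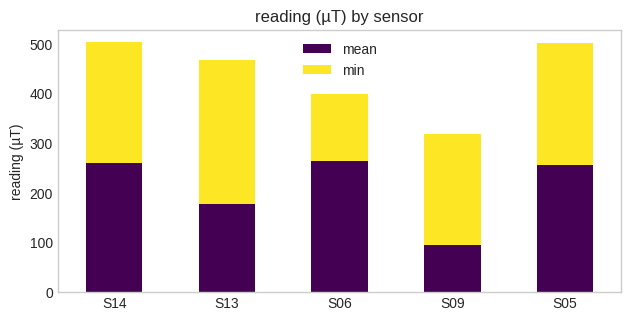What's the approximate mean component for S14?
≈ 250

mean top ≈ 250, bottom ≈ 0; segment ≈ 250.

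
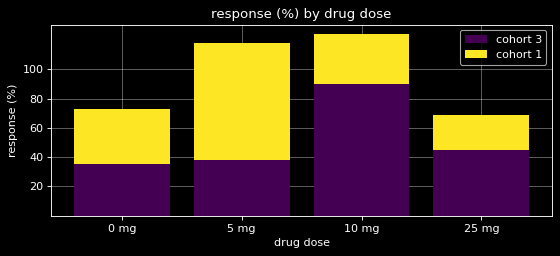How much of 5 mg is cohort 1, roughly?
cohort 1 top ≈ 120, bottom ≈ 40; segment ≈ 80.

≈ 80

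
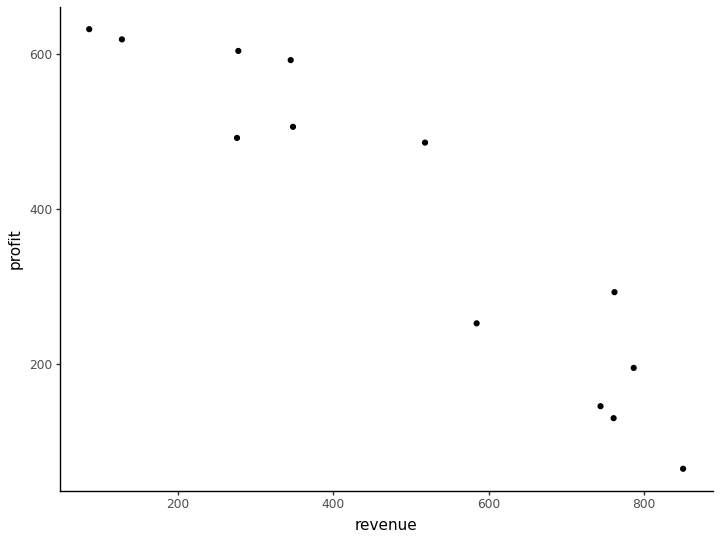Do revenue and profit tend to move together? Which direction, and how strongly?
Points are negatively correlated; strong (|r| ≈ 0.9).

negative, strong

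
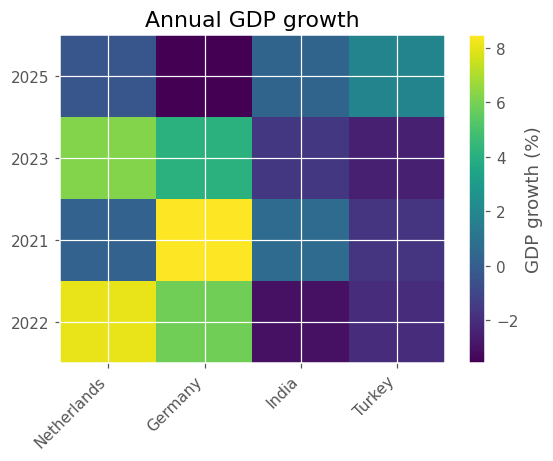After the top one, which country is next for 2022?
Germany

Top 3 for 2022: Netherlands ≈ 8, Germany ≈ 6, Turkey ≈ -2.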